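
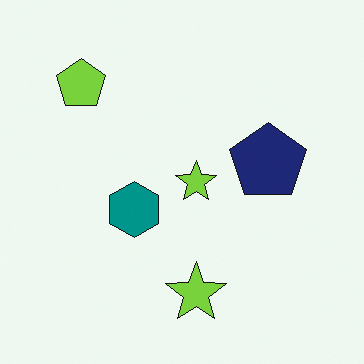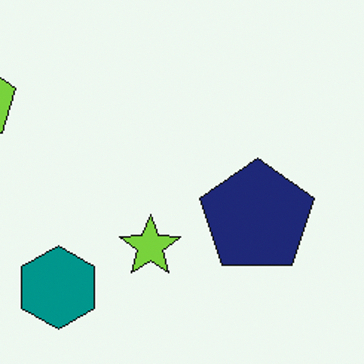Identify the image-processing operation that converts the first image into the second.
It was cropped slightly and scaled back up.

The visible shapes are larger and the field of view is narrower; shapes near the original edges may be partly or wholly outside the frame — a crop-and-rescale.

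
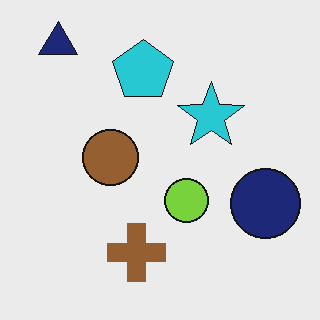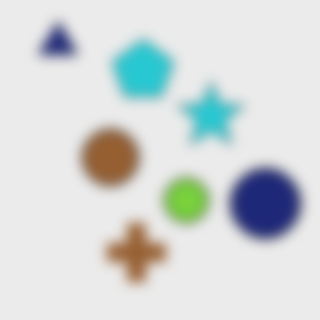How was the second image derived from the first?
It was strongly gaussian-blurred.

Shape edges and outlines are uniformly softened across the whole image.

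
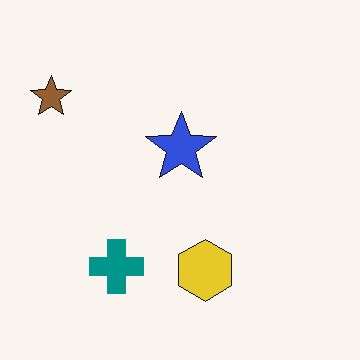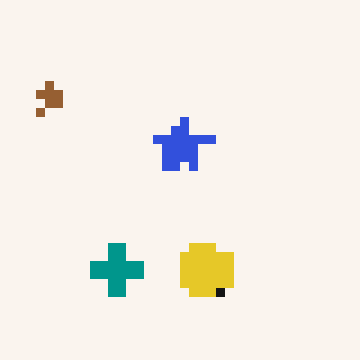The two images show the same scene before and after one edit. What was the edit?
The image was coarsely pixelated.

Shapes are reduced to large square blocks; fine edges and outlines are lost — a downscale-then-upscale (mosaic) effect.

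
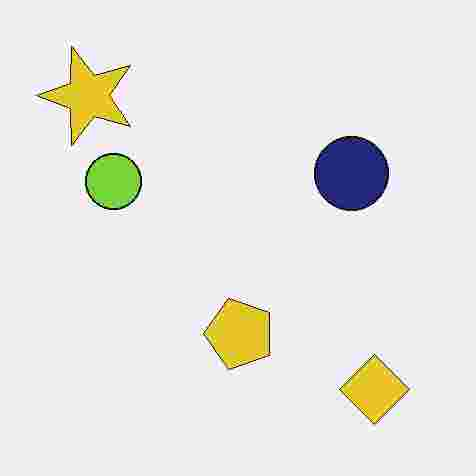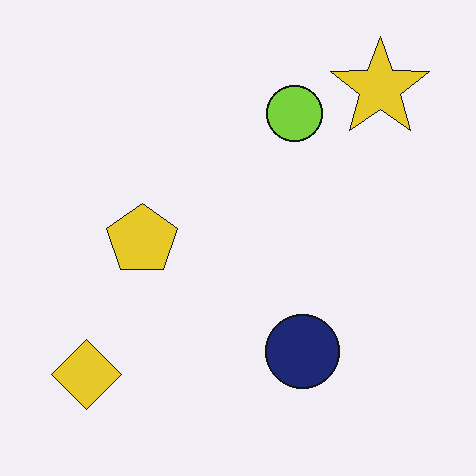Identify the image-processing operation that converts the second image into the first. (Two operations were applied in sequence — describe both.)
It was rotated 90° counter-clockwise, then heavily JPEG-compressed with obvious blocking artifacts.

The yellow star sits in the top-right of the second image and the top-left of the first — consistent with a whole-image 90° counter-clockwise rotation. Blocky 8×8 compression artifacts appear around shape edges and the flat background shows ringing — characteristic JPEG degradation.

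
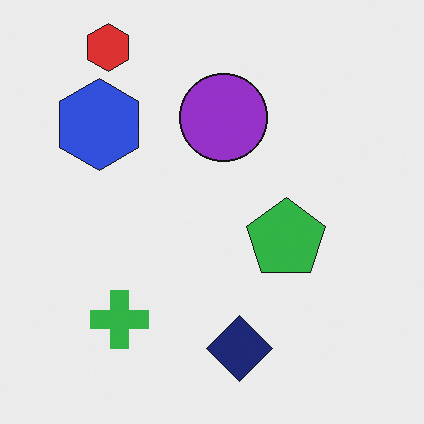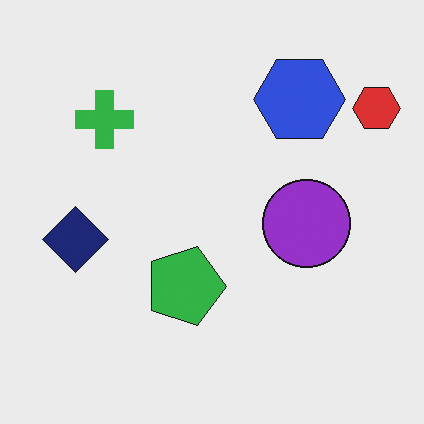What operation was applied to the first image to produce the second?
The transformation is: rotated 90° clockwise.

The red hexagon sits in the top-left of the first image and the top-right of the second — consistent with a whole-image 90° clockwise rotation.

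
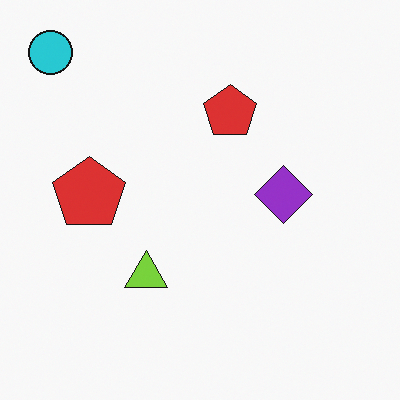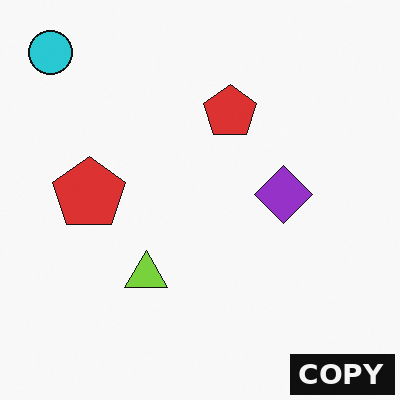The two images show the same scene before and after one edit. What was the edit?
It was watermarked with the text "COPY" in the lower-right corner.

A dark label reading "COPY" appears in the lower-right corner.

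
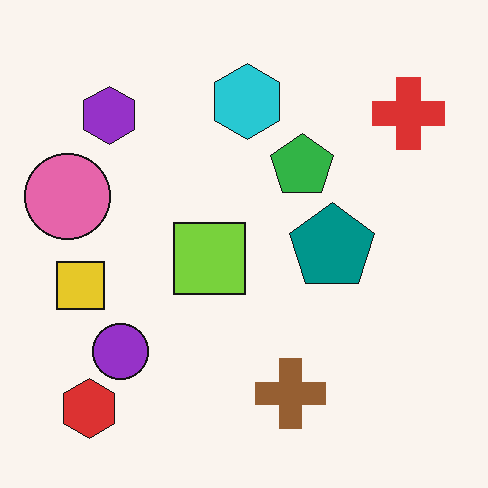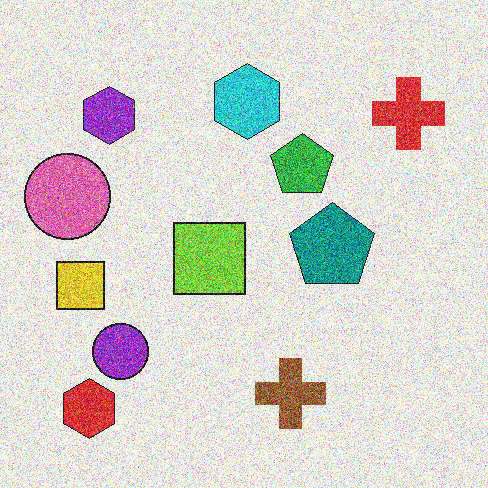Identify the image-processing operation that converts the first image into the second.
The second image is the first degraded with a thick layer of grain.

Random speckle covers the whole image, including the flat background.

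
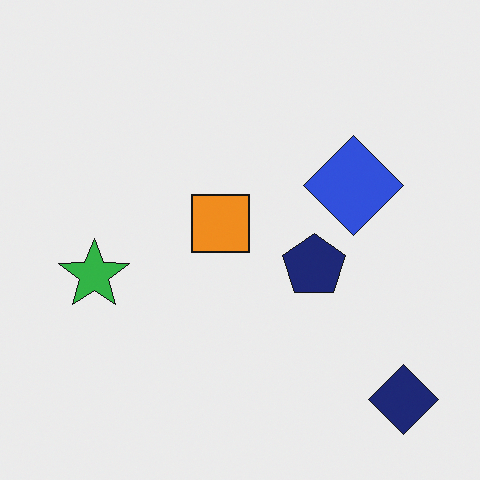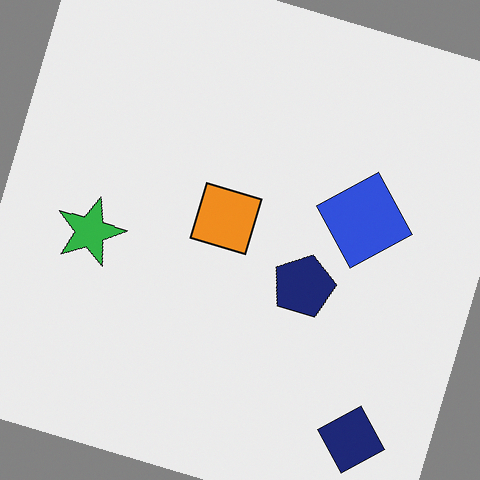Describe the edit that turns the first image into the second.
This is the original image rotated clockwise by a moderate amount.

Every shape is tilted by the same angle and the image corners show triangular fill wedges — a whole-image rotation by a non-right angle.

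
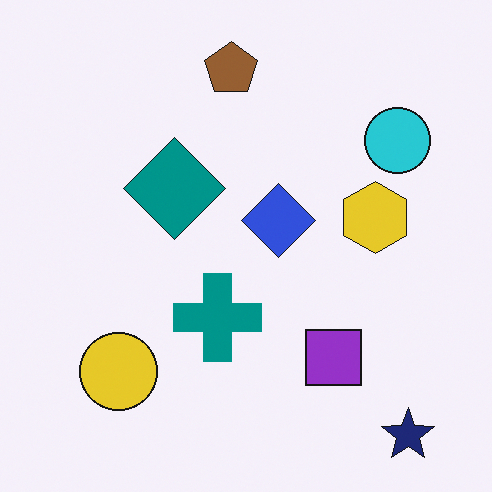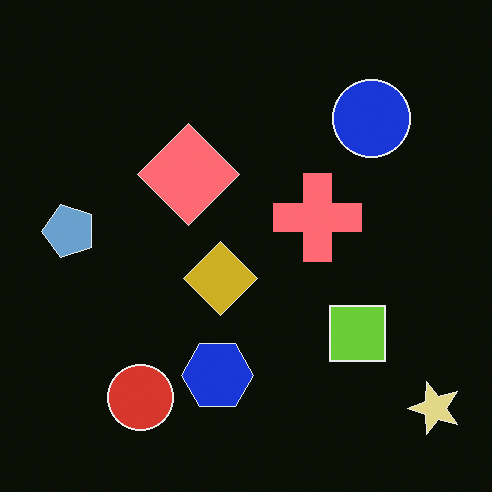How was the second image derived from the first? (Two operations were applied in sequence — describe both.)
This is the original image color-inverted (negative), then transposed (reflected across the top-left ↔ bottom-right diagonal).

The light background has become dark and every shape's color is its complement — a photographic negative. Shapes have swapped their row and column positions — what was in the top-right is now in the bottom-left — a diagonal reflection.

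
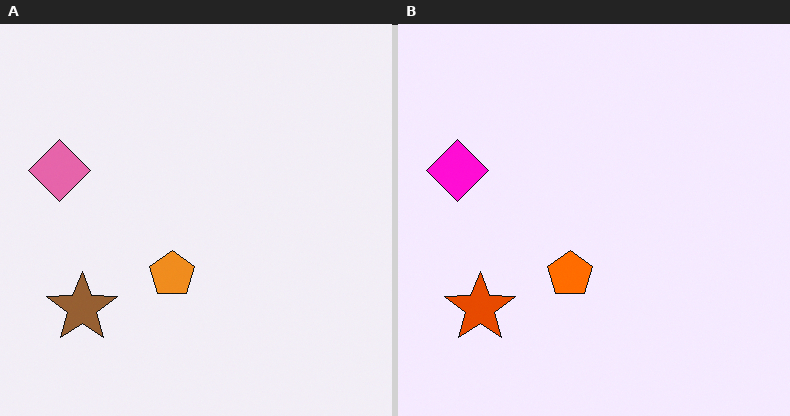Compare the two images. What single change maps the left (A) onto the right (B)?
The image was made much more vivid (saturation change).

All colors are more vivid — a global saturation change.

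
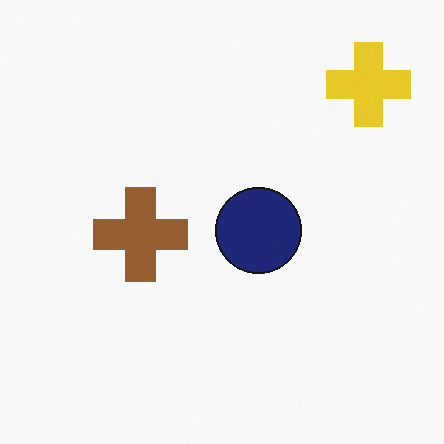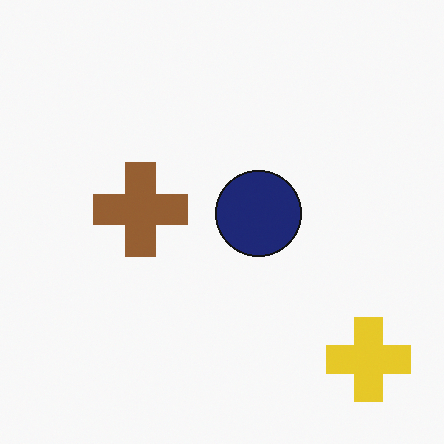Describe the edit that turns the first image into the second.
This is the original image flipped vertically (top ↔ bottom).

The yellow cross is in the top-right of the first image and the bottom-right of the second — shapes on opposite sides of the horizontal midline have swapped in a mirror flip.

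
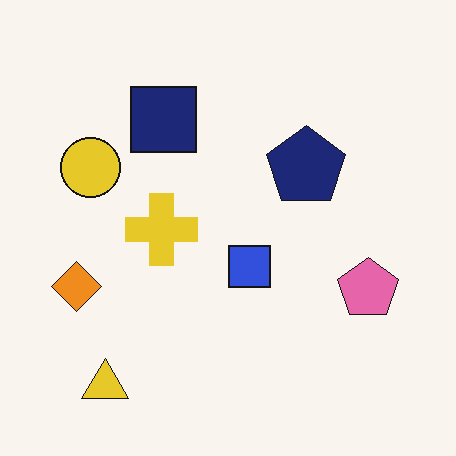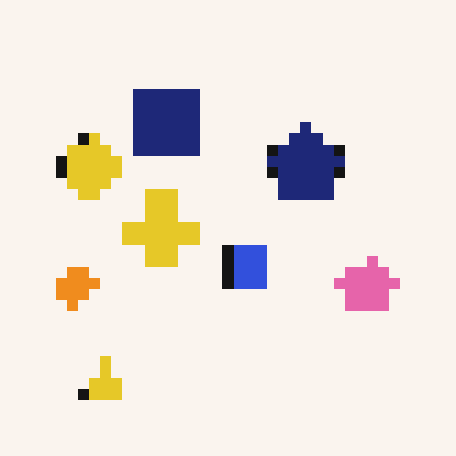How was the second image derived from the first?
This is the original image heavily pixelated into large blocks.

Shapes are reduced to large square blocks; fine edges and outlines are lost — a downscale-then-upscale (mosaic) effect.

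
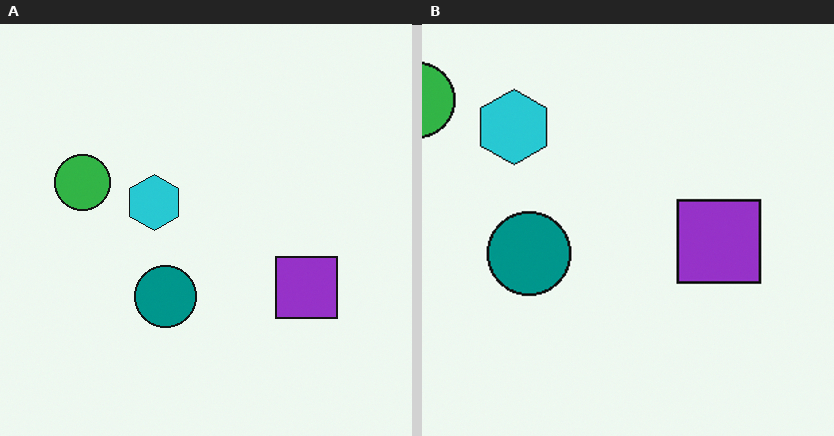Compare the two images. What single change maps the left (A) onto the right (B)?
The image was cropped to a modestly smaller region and rescaled.

The visible shapes are larger and the field of view is narrower; shapes near the original edges may be partly or wholly outside the frame — a crop-and-rescale.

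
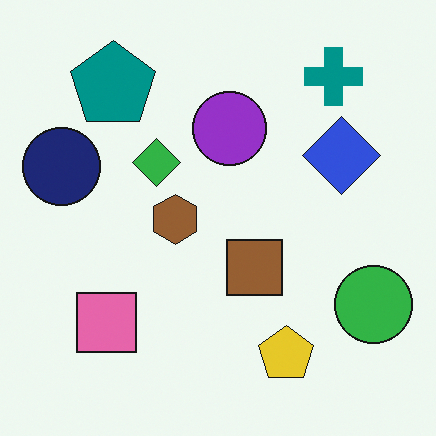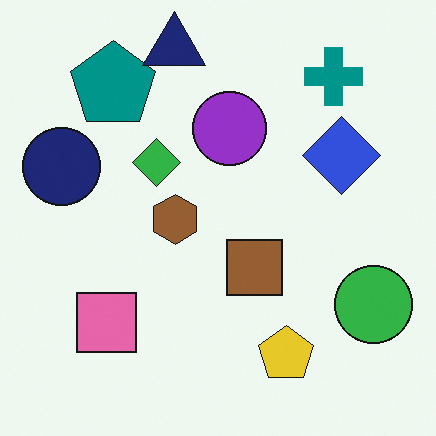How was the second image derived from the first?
The second image is the first overlaid with an additional navy triangle.

A navy triangle appears in the second image that is absent from the first.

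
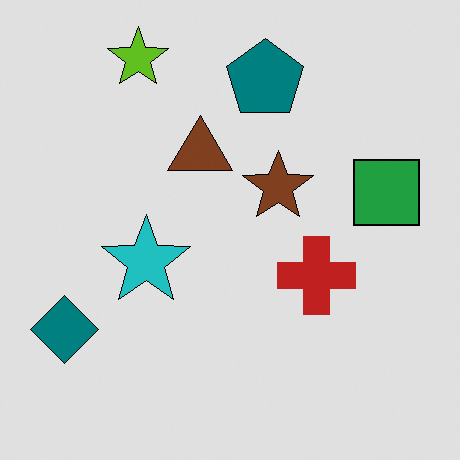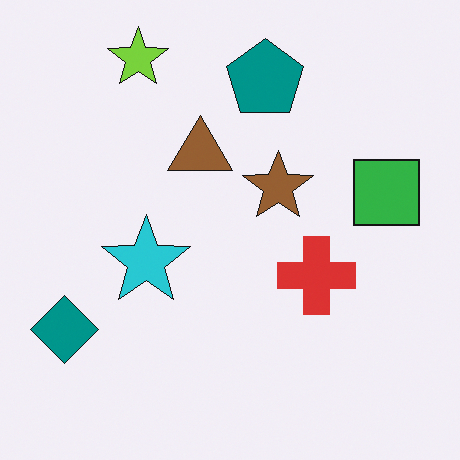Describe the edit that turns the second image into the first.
The transformation is: posterized to a reduced palette.

Each flat color has snapped to a coarser quantized level — most visibly, the near-white background has dropped to a flat grey.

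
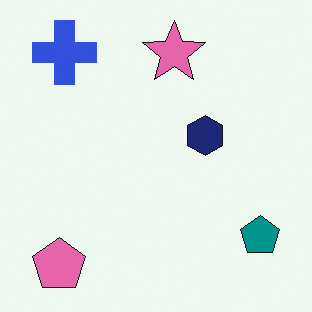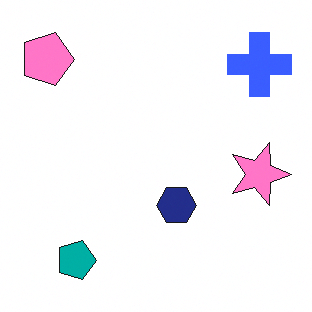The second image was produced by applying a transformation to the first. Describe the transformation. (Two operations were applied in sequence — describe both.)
This is the original image slightly brightened, then rotated 90° clockwise.

Every pixel — background and shapes alike — is uniformly brightened. The pink pentagon sits in the bottom-left of the first image and the top-left of the second — consistent with a whole-image 90° clockwise rotation.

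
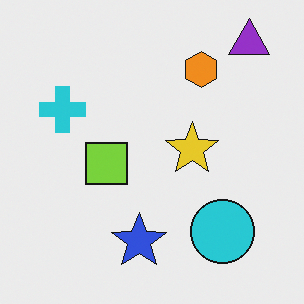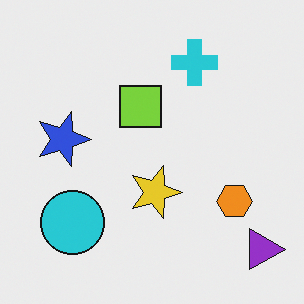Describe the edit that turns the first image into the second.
The image was rotated 90° clockwise.

The purple triangle sits in the top-right of the first image and the bottom-right of the second — consistent with a whole-image 90° clockwise rotation.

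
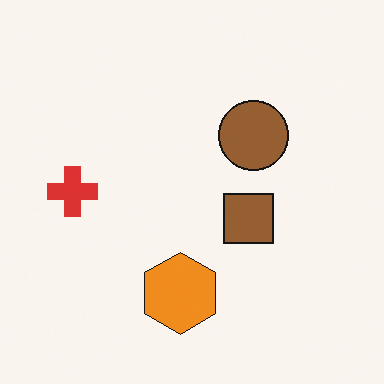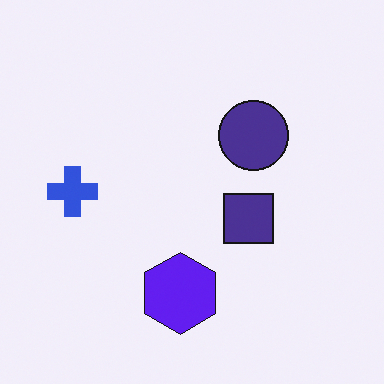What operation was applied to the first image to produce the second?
Hue-shifted by a large amount.

Every shape's color has rotated by the same amount around the hue wheel — a uniform hue shift.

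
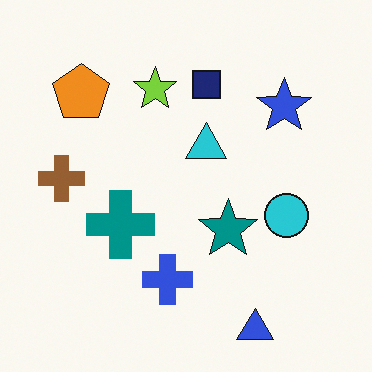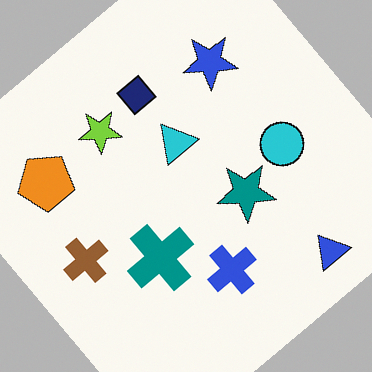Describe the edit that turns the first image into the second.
It was rotated counter-clockwise by a large amount — several tens of degrees.

Every shape is tilted by the same angle and the image corners show triangular fill wedges — a whole-image rotation by a non-right angle.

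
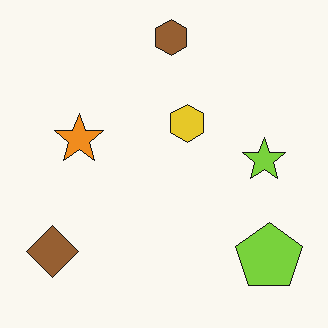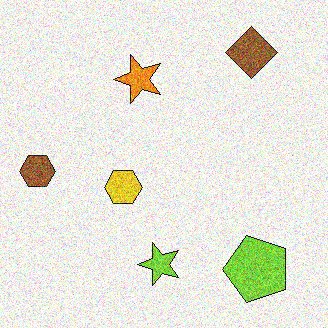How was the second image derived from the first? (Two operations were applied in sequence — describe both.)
The transformation is: degraded with a thick layer of grain, then transposed (reflected across the top-left ↔ bottom-right diagonal).

Random speckle covers the whole image, including the flat background. Shapes have swapped their row and column positions — what was in the top-right is now in the bottom-left — a diagonal reflection.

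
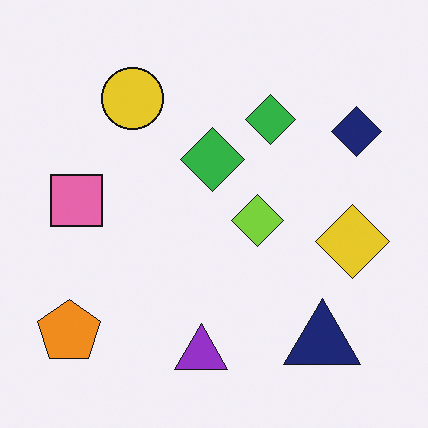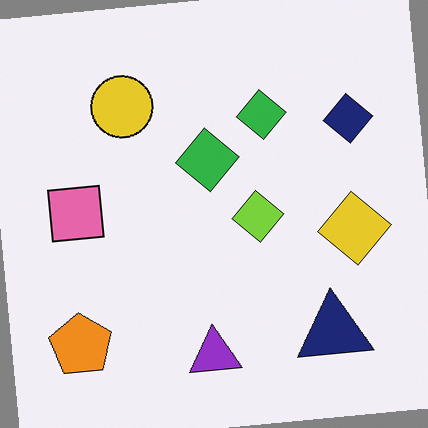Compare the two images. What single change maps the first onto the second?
It was rotated counter-clockwise by a slight angle.

Every shape is tilted by the same angle and the image corners show triangular fill wedges — a whole-image rotation by a non-right angle.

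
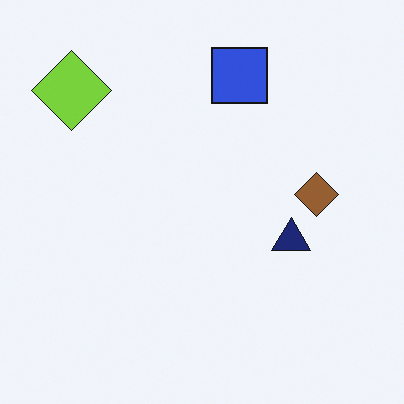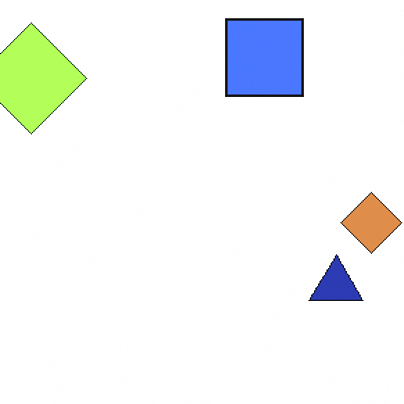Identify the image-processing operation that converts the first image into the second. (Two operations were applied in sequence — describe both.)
Cropped slightly and scaled back up, then substantially brightened.

The visible shapes are larger and the field of view is narrower; shapes near the original edges may be partly or wholly outside the frame — a crop-and-rescale. Every pixel — background and shapes alike — is uniformly brightened.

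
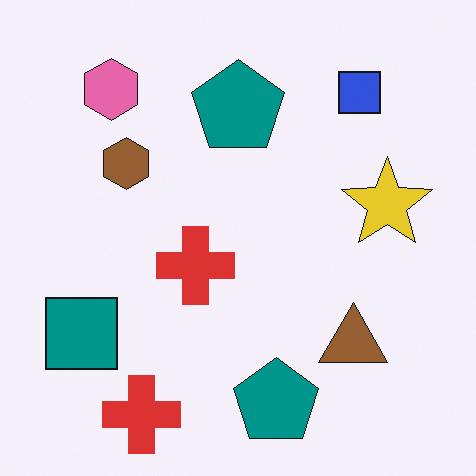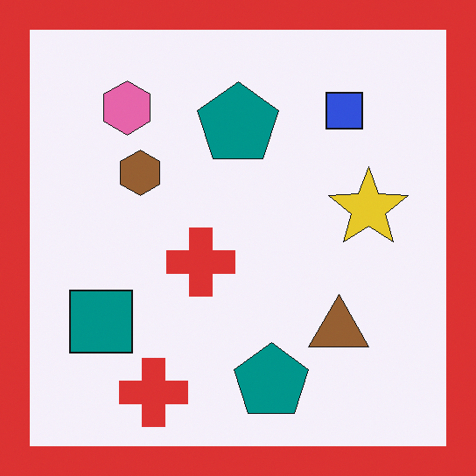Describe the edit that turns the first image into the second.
The second image is the first framed with a red border.

A solid red frame runs around the edge of the second image, with the content slightly shrunk inside it.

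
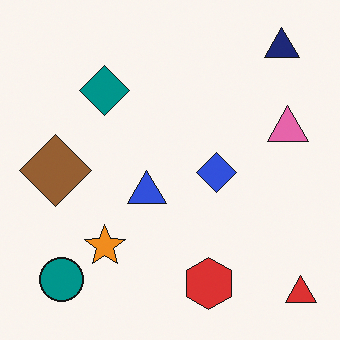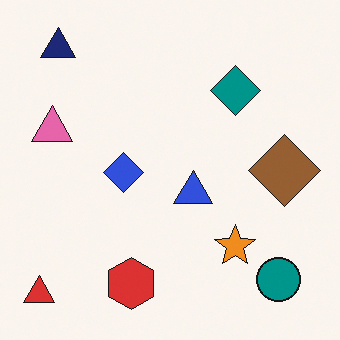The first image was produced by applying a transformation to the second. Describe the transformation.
The first image is the second flipped horizontally (left ↔ right).

The red triangle is in the bottom-left of the second image and the bottom-right of the first — shapes on opposite sides of the vertical midline have swapped in a mirror flip.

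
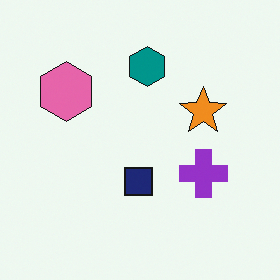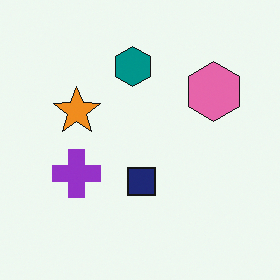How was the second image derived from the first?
This is the original image flipped horizontally (left ↔ right).

The pink hexagon is in the top-left of the first image and the top-right of the second — shapes on opposite sides of the vertical midline have swapped in a mirror flip.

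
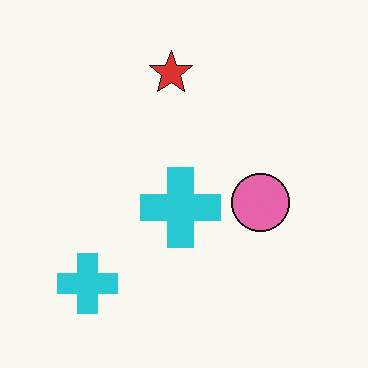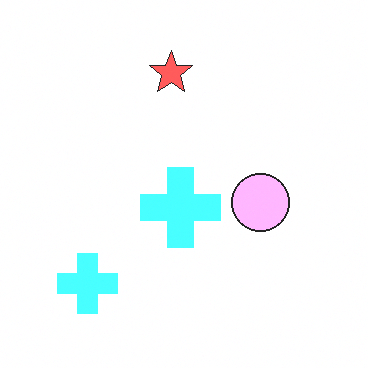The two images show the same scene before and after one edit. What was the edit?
This is the original image noticeably brightened.

Every pixel — background and shapes alike — is uniformly brightened.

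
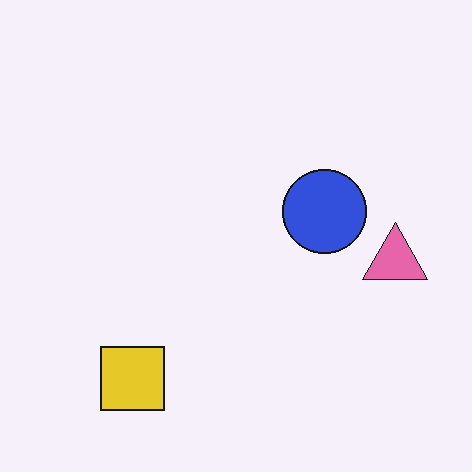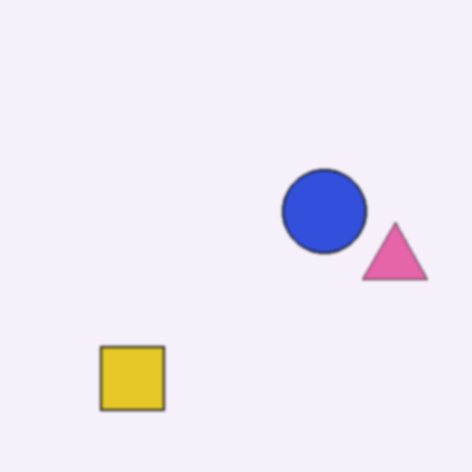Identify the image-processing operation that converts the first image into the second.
It was slightly softened.

Shape edges and outlines are uniformly softened across the whole image.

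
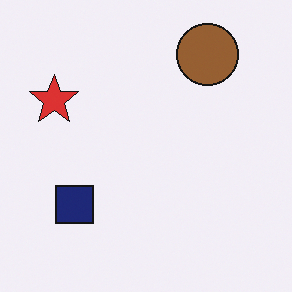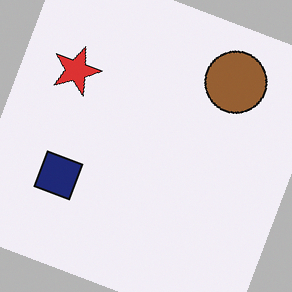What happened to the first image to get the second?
This is the original image rotated clockwise by a moderate amount.

Every shape is tilted by the same angle and the image corners show triangular fill wedges — a whole-image rotation by a non-right angle.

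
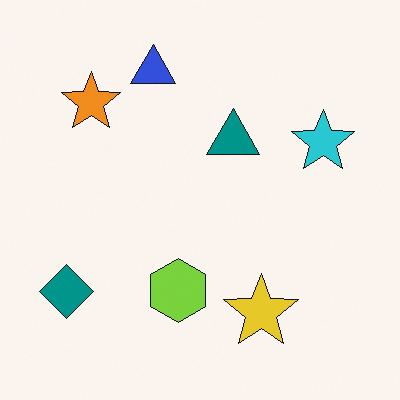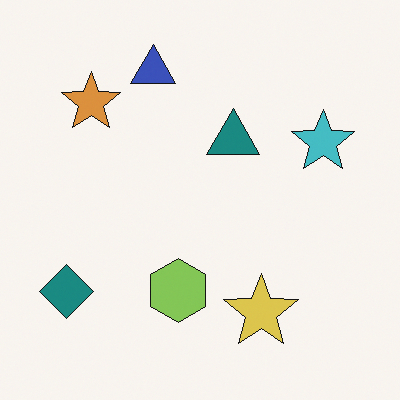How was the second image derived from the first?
The transformation is: slightly desaturated.

All colors are more muted and greyish — a global saturation change.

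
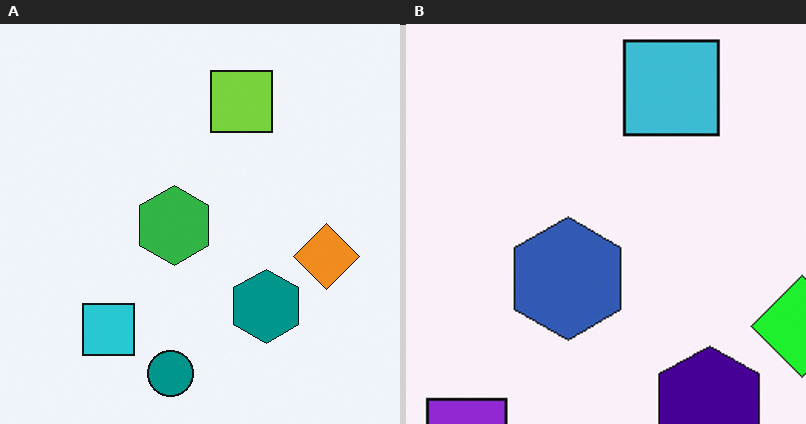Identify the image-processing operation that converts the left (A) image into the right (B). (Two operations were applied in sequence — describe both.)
The image was cropped to a modestly smaller region and rescaled, then hue-shifted noticeably.

The visible shapes are larger and the field of view is narrower; shapes near the original edges may be partly or wholly outside the frame — a crop-and-rescale. Every shape's color has rotated by the same amount around the hue wheel — a uniform hue shift.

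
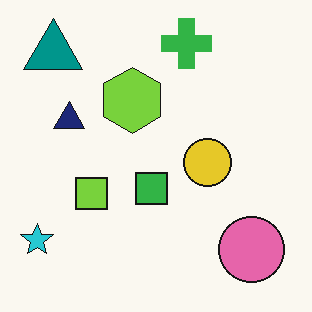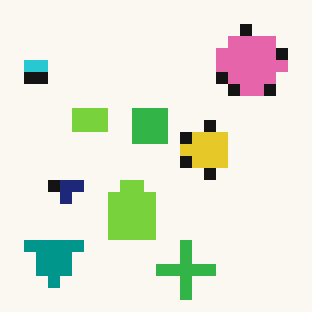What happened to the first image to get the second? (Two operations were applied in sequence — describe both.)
It was coarsely pixelated, then flipped vertically (top ↔ bottom).

Shapes are reduced to large square blocks; fine edges and outlines are lost — a downscale-then-upscale (mosaic) effect. The green cross is in the top of the first image and the bottom of the second — shapes on opposite sides of the horizontal midline have swapped in a mirror flip.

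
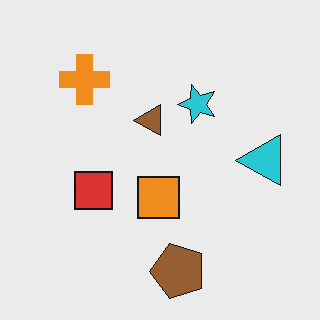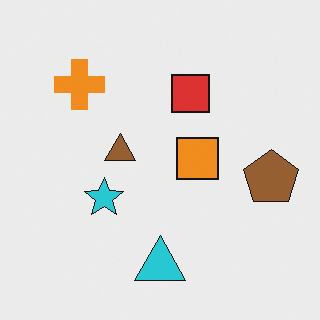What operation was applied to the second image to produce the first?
This is the original image transposed (reflected across the top-left ↔ bottom-right diagonal).

Shapes have swapped their row and column positions — what was in the top-right is now in the bottom-left — a diagonal reflection.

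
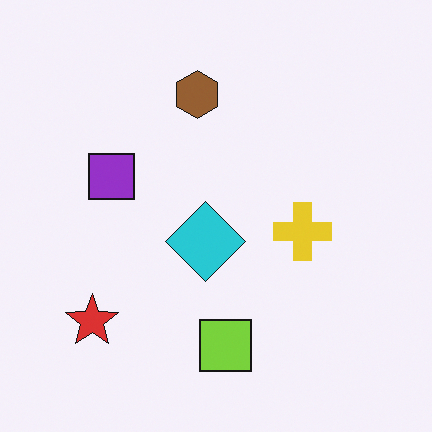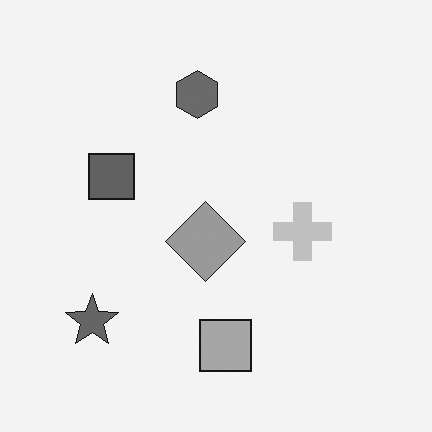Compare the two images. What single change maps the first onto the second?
It was converted to grayscale.

All color is removed — every shape is now a shade of grey.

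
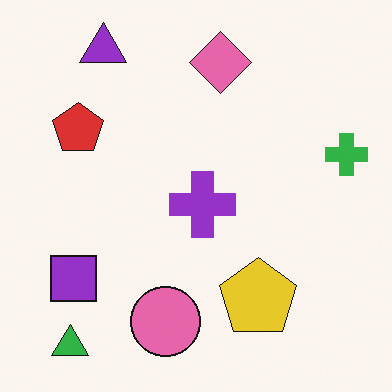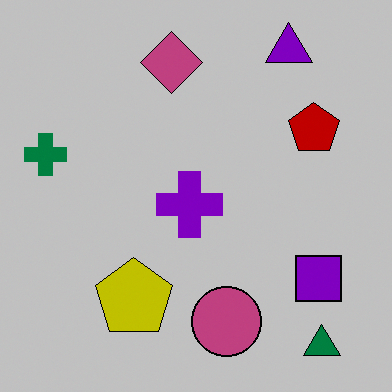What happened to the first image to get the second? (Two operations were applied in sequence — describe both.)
This is the original image heavily posterized to just a handful of flat colors, then flipped horizontally (left ↔ right).

Each flat color has snapped to a coarser quantized level — most visibly, the near-white background has dropped to a flat grey. The green cross is in the right of the first image and the left of the second — shapes on opposite sides of the vertical midline have swapped in a mirror flip.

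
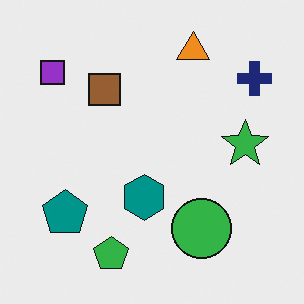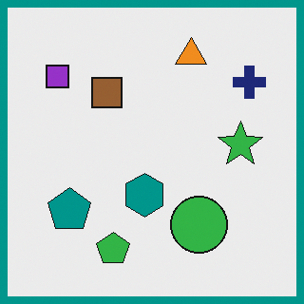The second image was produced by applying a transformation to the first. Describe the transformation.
This is the original image framed with a teal border.

A solid teal frame runs around the edge of the second image, with the content slightly shrunk inside it.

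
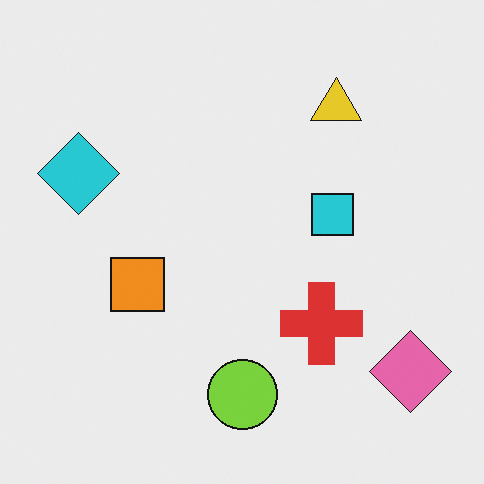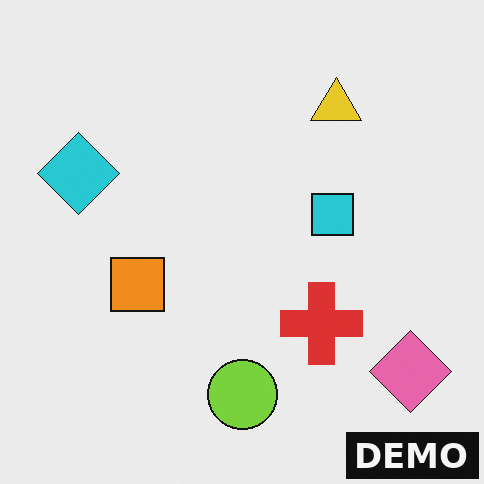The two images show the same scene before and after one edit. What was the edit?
The second image is the first watermarked with the text "DEMO" in the lower-right corner.

A dark label reading "DEMO" appears in the lower-right corner.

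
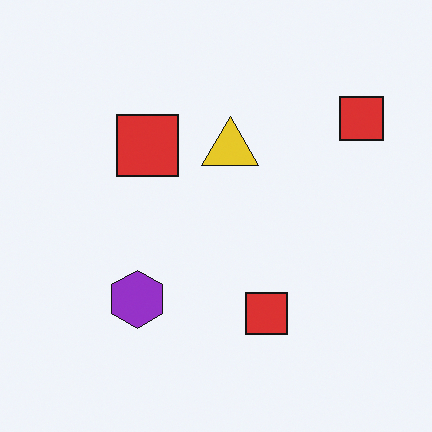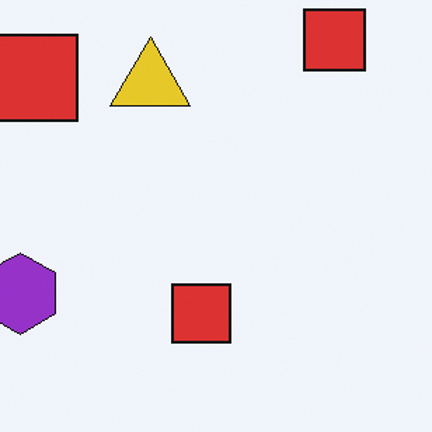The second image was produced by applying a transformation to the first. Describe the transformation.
It was cropped slightly and scaled back up.

The visible shapes are larger and the field of view is narrower; shapes near the original edges may be partly or wholly outside the frame — a crop-and-rescale.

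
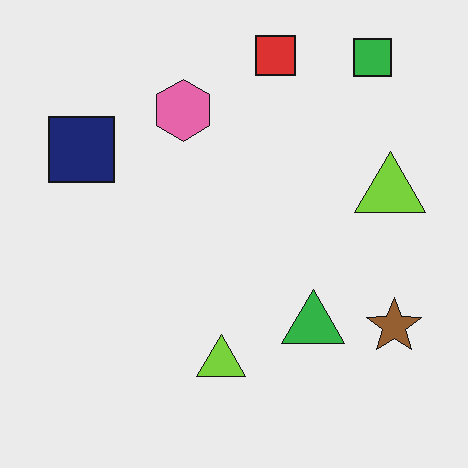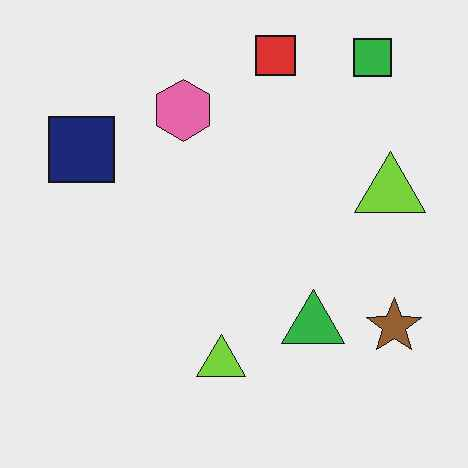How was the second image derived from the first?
It was given moderate JPEG compression.

Blocky 8×8 compression artifacts appear around shape edges and the flat background shows ringing — characteristic JPEG degradation.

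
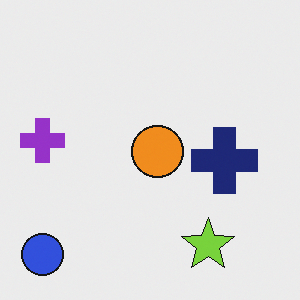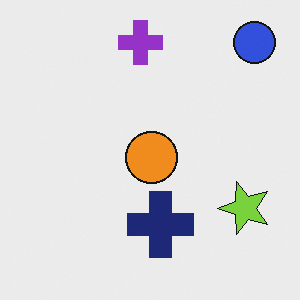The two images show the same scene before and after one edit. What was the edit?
The image was transposed (reflected across the top-left ↔ bottom-right diagonal).

Shapes have swapped their row and column positions — what was in the top-right is now in the bottom-left — a diagonal reflection.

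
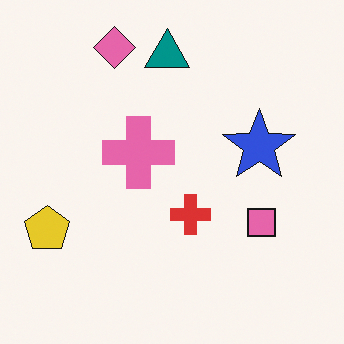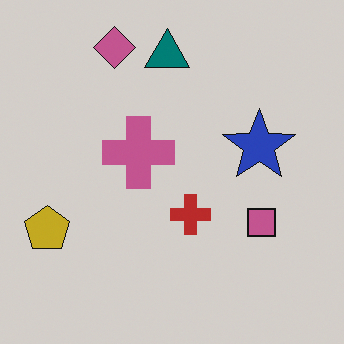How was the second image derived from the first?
The second image is the first slightly darkened.

Every pixel — background and shapes alike — is uniformly darkened.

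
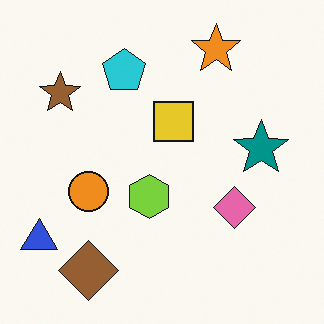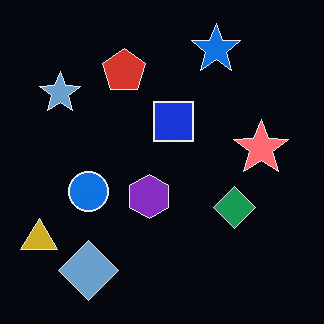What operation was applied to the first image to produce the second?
It was color-inverted (negative).

The light background has become dark and every shape's color is its complement — a photographic negative.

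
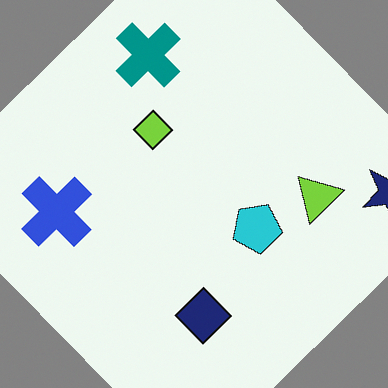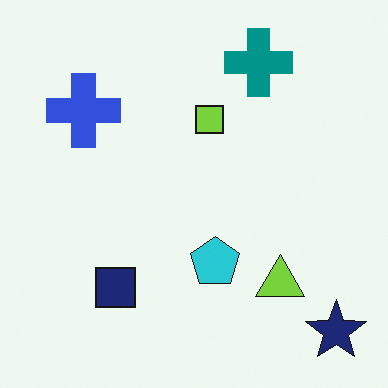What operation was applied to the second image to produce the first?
It was rotated counter-clockwise by a large amount — several tens of degrees.

Every shape is tilted by the same angle and the image corners show triangular fill wedges — a whole-image rotation by a non-right angle.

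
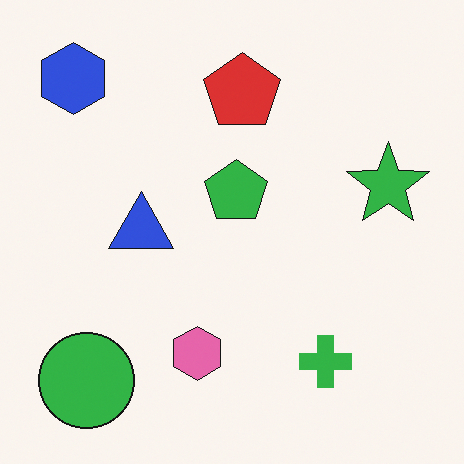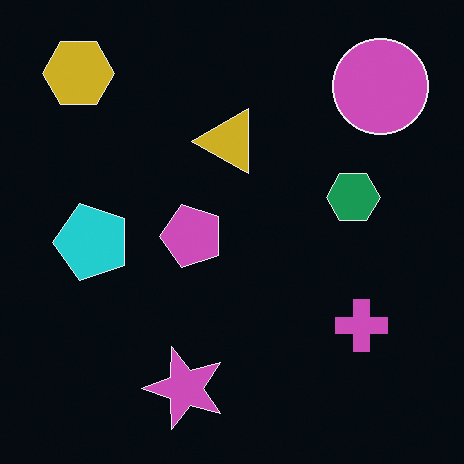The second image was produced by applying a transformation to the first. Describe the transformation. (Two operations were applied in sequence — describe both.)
The image was transposed (reflected across the top-left ↔ bottom-right diagonal), then color-inverted (negative).

Shapes have swapped their row and column positions — what was in the top-right is now in the bottom-left — a diagonal reflection. The light background has become dark and every shape's color is its complement — a photographic negative.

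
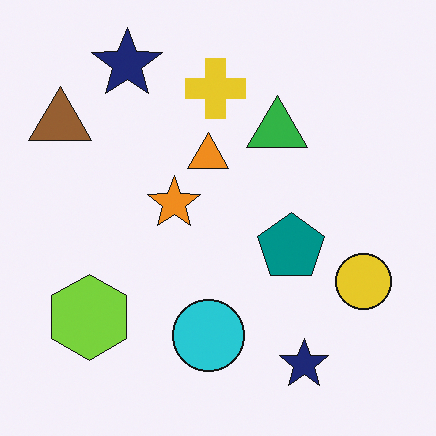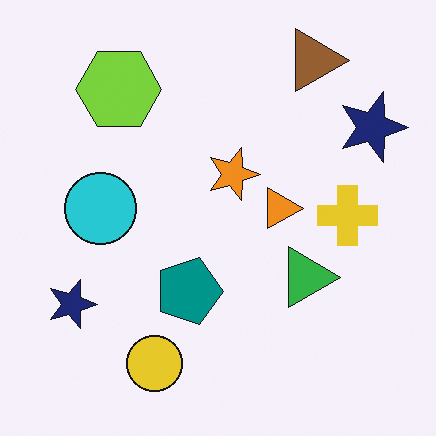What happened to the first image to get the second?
The image was rotated 90° clockwise.

The brown triangle sits in the top-left of the first image and the top-right of the second — consistent with a whole-image 90° clockwise rotation.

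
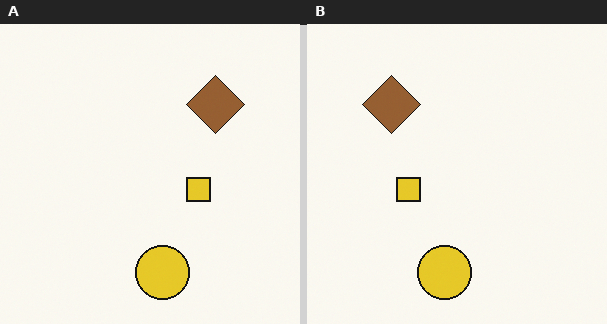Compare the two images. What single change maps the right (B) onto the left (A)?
This is the original image flipped horizontally (left ↔ right).

The brown diamond is in the top-left of the right (B) image and the top-right of the left (A) — shapes on opposite sides of the vertical midline have swapped in a mirror flip.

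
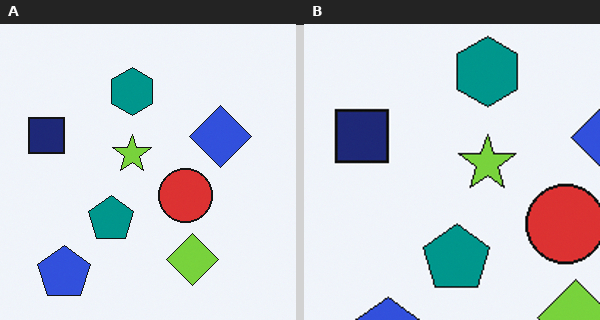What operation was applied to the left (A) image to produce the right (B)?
The right (B) image is the left (A) cropped to a modestly smaller region and rescaled.

The visible shapes are larger and the field of view is narrower; shapes near the original edges may be partly or wholly outside the frame — a crop-and-rescale.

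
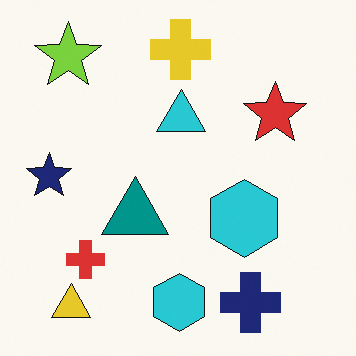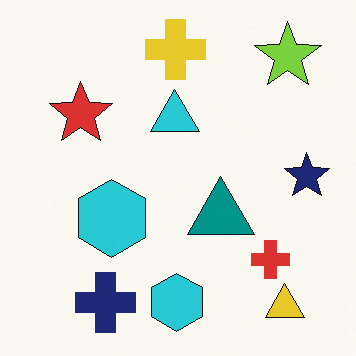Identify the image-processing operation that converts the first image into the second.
Flipped horizontally (left ↔ right).

The navy star is in the left of the first image and the right of the second — shapes on opposite sides of the vertical midline have swapped in a mirror flip.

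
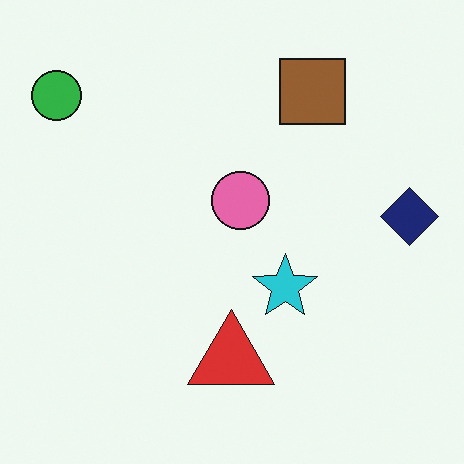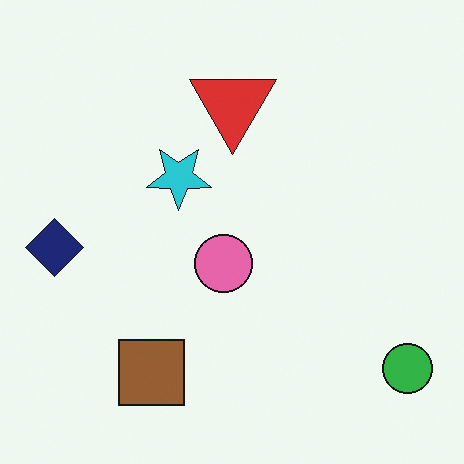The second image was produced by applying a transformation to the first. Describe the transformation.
The second image is the first rotated 180°.

The green circle sits in the top-left of the first image and the bottom-right of the second — consistent with a whole-image 180° rotation.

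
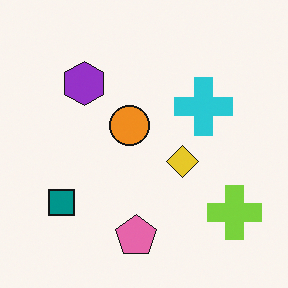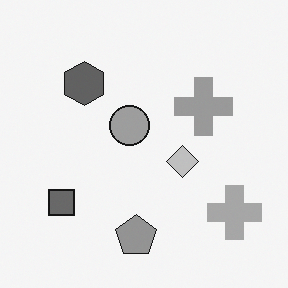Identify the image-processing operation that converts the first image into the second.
The second image is the first converted to grayscale.

All color is removed — every shape is now a shade of grey.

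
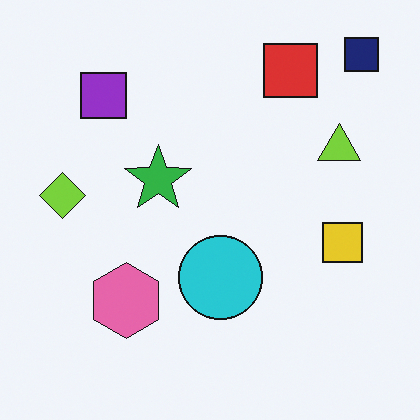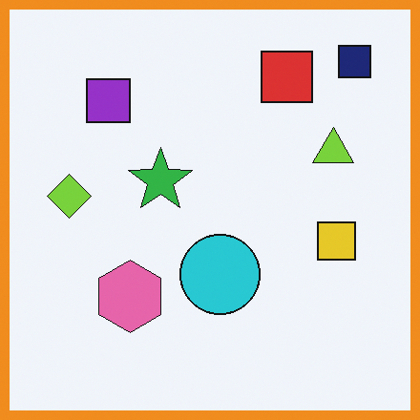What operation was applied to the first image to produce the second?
The transformation is: framed with a orange border.

A solid orange frame runs around the edge of the second image, with the content slightly shrunk inside it.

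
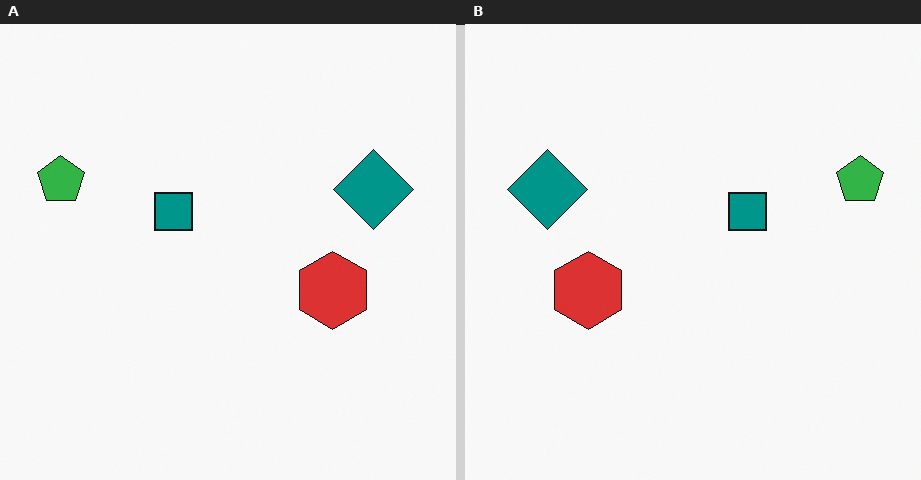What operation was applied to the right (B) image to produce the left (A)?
The left (A) image is the right (B) flipped horizontally (left ↔ right).

The green pentagon is in the right of the right (B) image and the left of the left (A) — shapes on opposite sides of the vertical midline have swapped in a mirror flip.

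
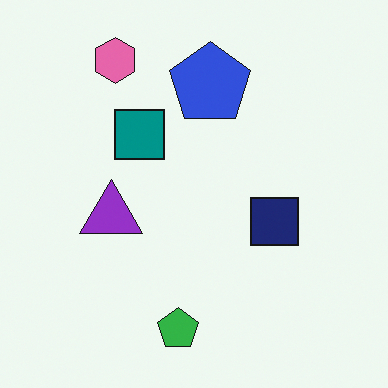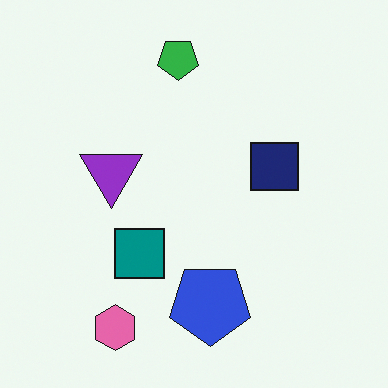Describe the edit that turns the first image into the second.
The second image is the first flipped vertically (top ↔ bottom).

The green pentagon is in the bottom of the first image and the top of the second — shapes on opposite sides of the horizontal midline have swapped in a mirror flip.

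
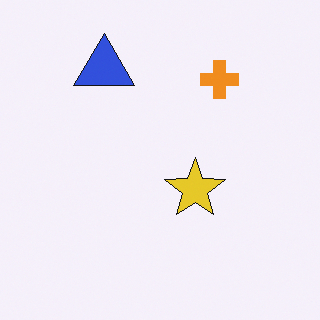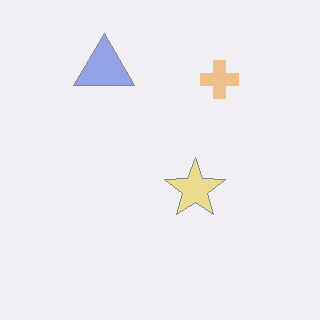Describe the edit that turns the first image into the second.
The transformation is: washed out (contrast reduced).

Tones are pushed toward mid-grey across the whole image — a global contrast change.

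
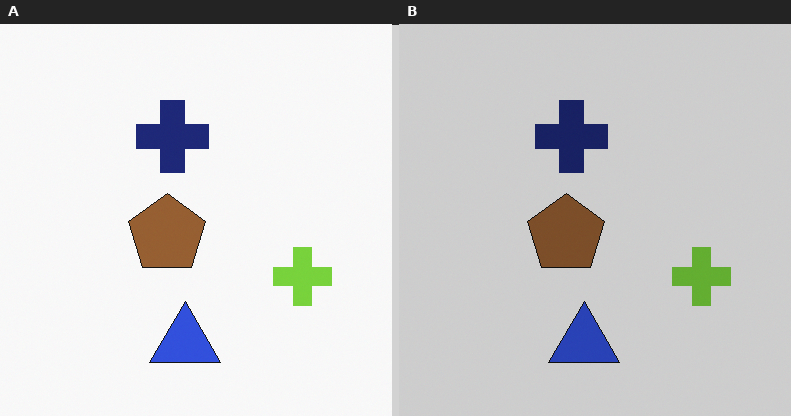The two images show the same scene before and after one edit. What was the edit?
This is the original image slightly darkened.

Every pixel — background and shapes alike — is uniformly darkened.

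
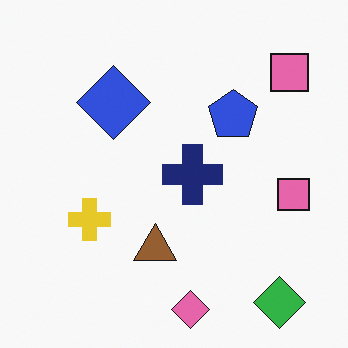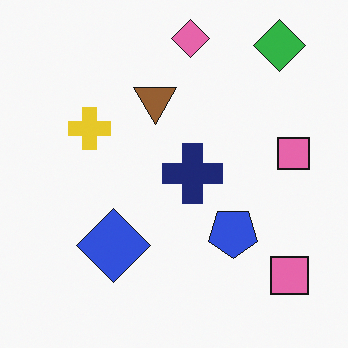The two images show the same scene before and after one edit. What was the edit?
It was flipped vertically (top ↔ bottom).

The pink diamond is in the bottom of the first image and the top of the second — shapes on opposite sides of the horizontal midline have swapped in a mirror flip.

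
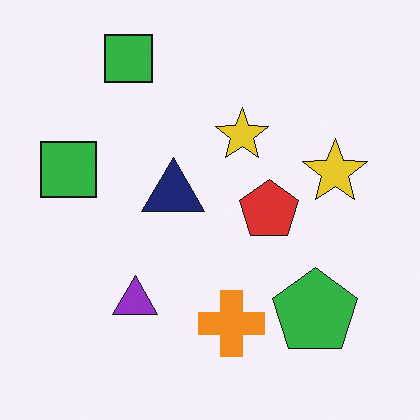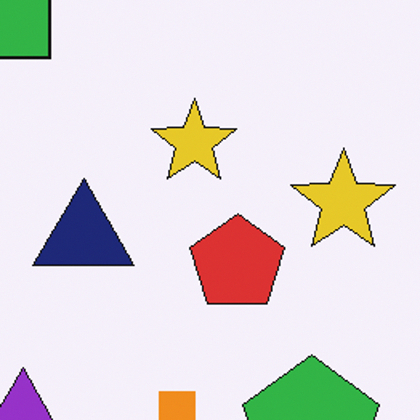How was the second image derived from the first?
The second image is the first cropped to a modestly smaller region and rescaled.

The visible shapes are larger and the field of view is narrower; shapes near the original edges may be partly or wholly outside the frame — a crop-and-rescale.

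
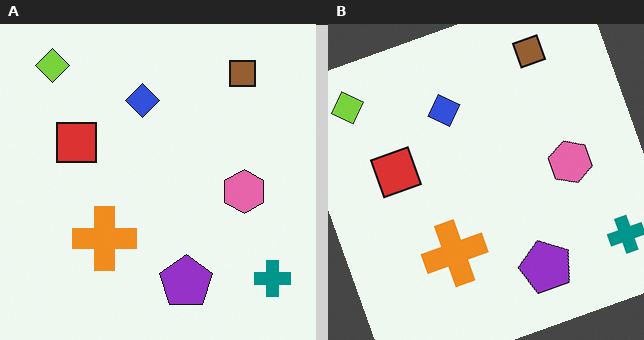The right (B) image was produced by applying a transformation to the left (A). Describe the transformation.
Rotated counter-clockwise by a clearly visible amount.

Every shape is tilted by the same angle and the image corners show triangular fill wedges — a whole-image rotation by a non-right angle.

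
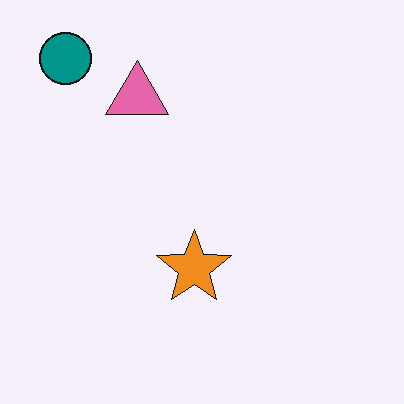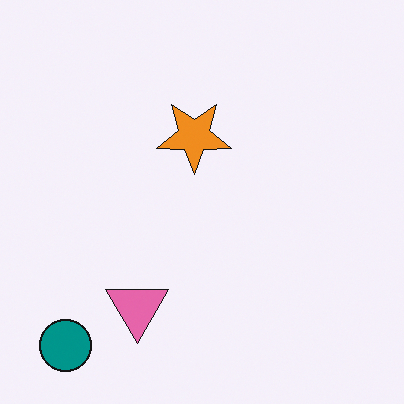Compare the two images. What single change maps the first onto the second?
It was flipped vertically (top ↔ bottom).

The teal circle is in the top-left of the first image and the bottom-left of the second — shapes on opposite sides of the horizontal midline have swapped in a mirror flip.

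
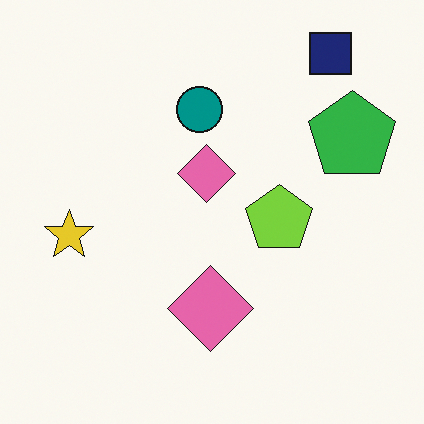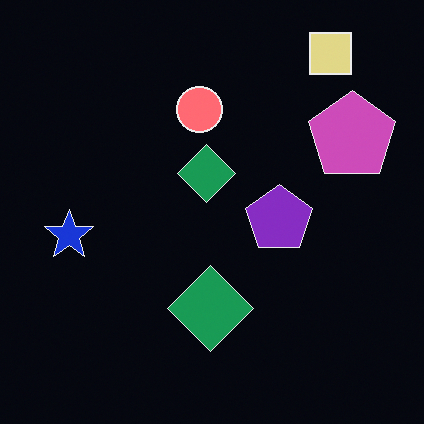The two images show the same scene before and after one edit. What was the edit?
The image was color-inverted (negative).

The light background has become dark and every shape's color is its complement — a photographic negative.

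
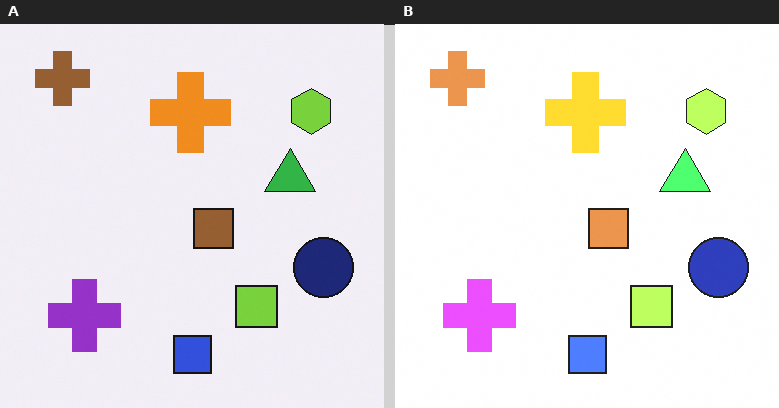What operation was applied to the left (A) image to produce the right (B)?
This is the original image brightened a lot.

Every pixel — background and shapes alike — is uniformly brightened.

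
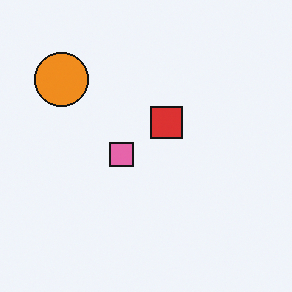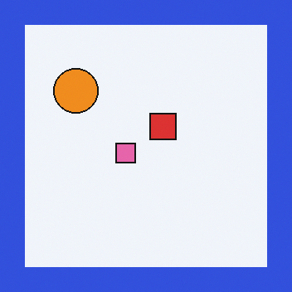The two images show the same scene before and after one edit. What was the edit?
This is the original image framed with a blue border.

A solid blue frame runs around the edge of the second image, with the content slightly shrunk inside it.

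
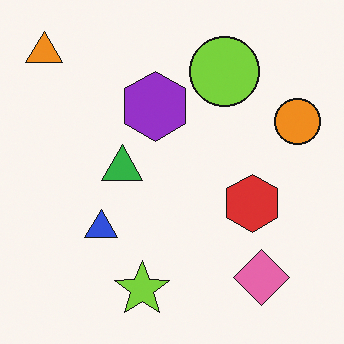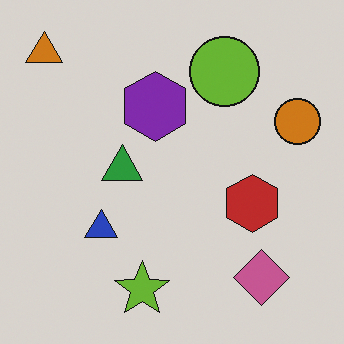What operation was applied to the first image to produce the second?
This is the original image darkened a little.

Every pixel — background and shapes alike — is uniformly darkened.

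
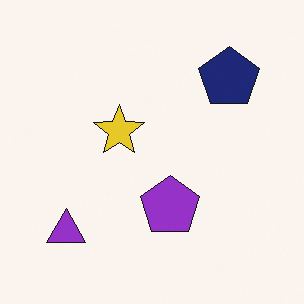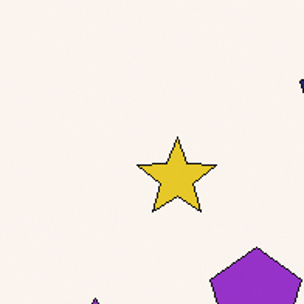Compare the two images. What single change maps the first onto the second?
The second image is the first cropped slightly and scaled back up.

The visible shapes are larger and the field of view is narrower; shapes near the original edges may be partly or wholly outside the frame — a crop-and-rescale.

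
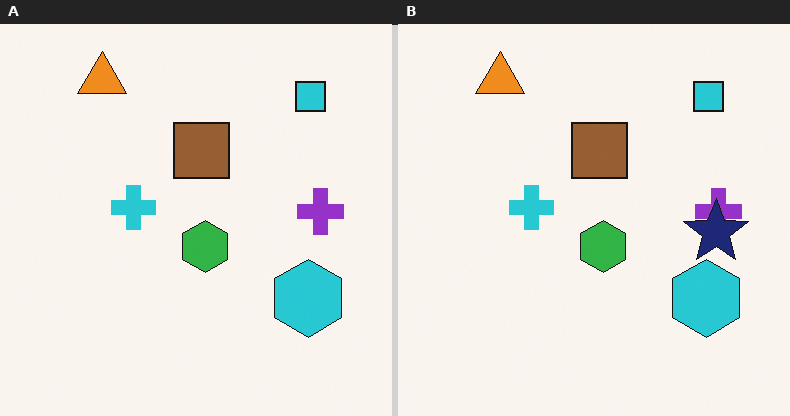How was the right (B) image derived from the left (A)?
The transformation is: overlaid with an additional navy star.

A navy star appears in the right (B) image that is absent from the left (A).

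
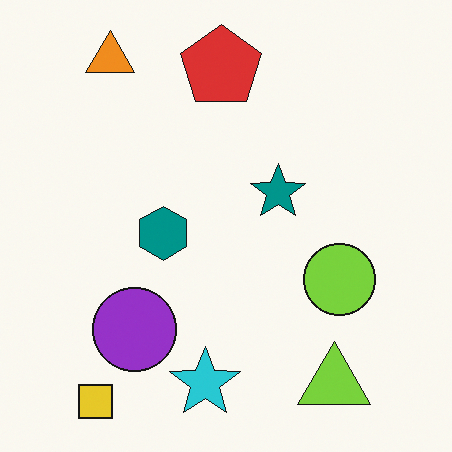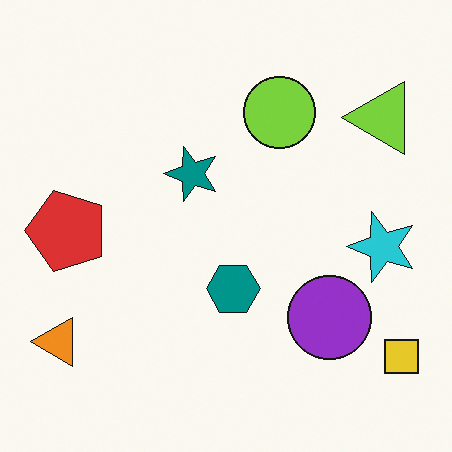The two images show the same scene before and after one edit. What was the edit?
It was rotated 90° counter-clockwise.

The yellow square sits in the bottom-left of the first image and the bottom-right of the second — consistent with a whole-image 90° counter-clockwise rotation.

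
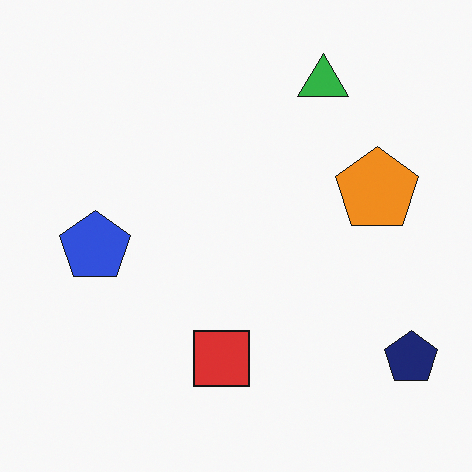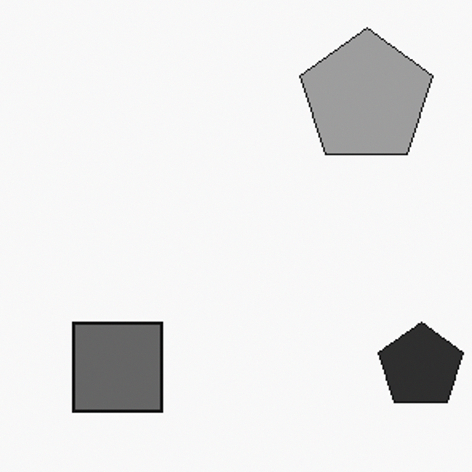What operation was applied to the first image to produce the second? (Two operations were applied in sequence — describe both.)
This is the original image converted to grayscale, then cropped to a modestly smaller region and rescaled.

All color is removed — every shape is now a shade of grey. The visible shapes are larger and the field of view is narrower; shapes near the original edges may be partly or wholly outside the frame — a crop-and-rescale.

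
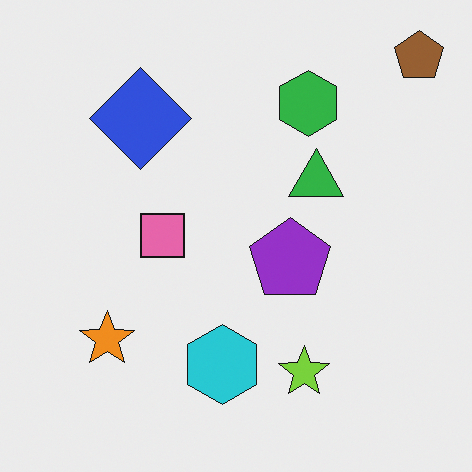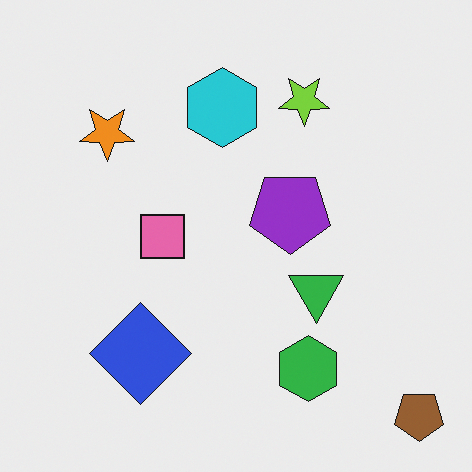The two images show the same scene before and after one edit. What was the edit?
Flipped vertically (top ↔ bottom).

The brown pentagon is in the top-right of the first image and the bottom-right of the second — shapes on opposite sides of the horizontal midline have swapped in a mirror flip.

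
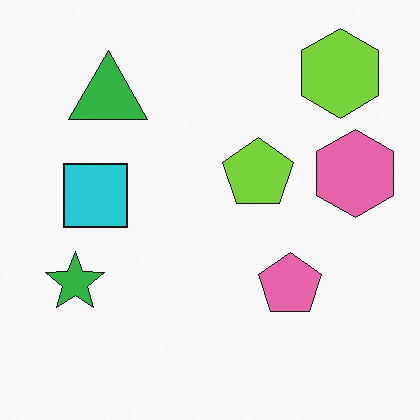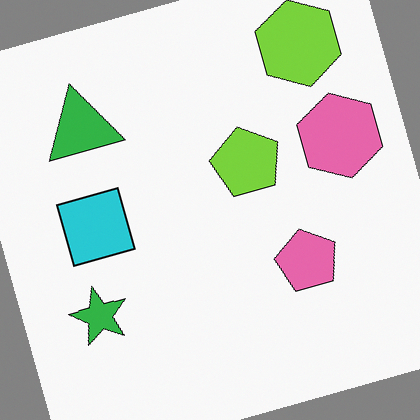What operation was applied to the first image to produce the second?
It was rotated counter-clockwise by a moderate amount.

Every shape is tilted by the same angle and the image corners show triangular fill wedges — a whole-image rotation by a non-right angle.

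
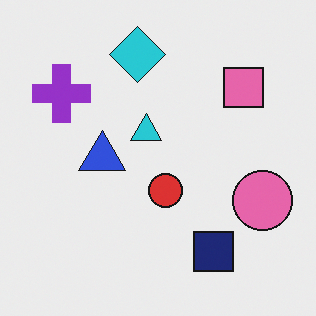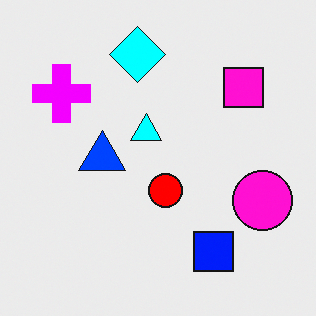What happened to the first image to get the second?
Heavily oversaturated.

All colors are more vivid — a global saturation change.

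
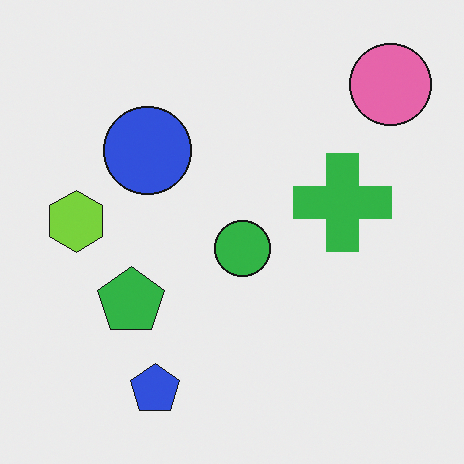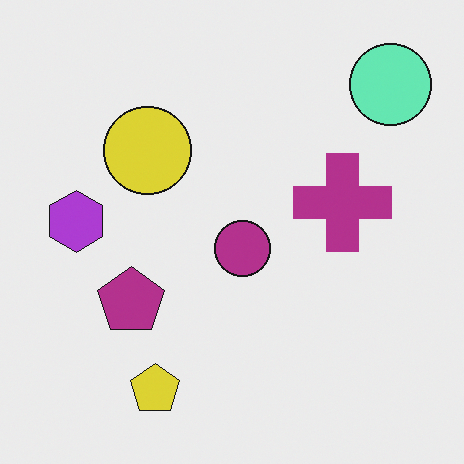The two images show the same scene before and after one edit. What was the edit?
The second image is the first hue-shifted through roughly half the color wheel.

Every shape's color has rotated by the same amount around the hue wheel — a uniform hue shift.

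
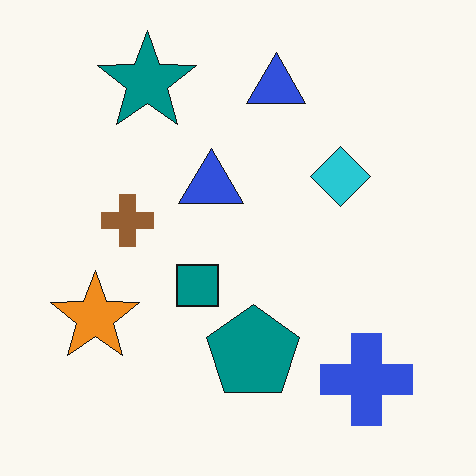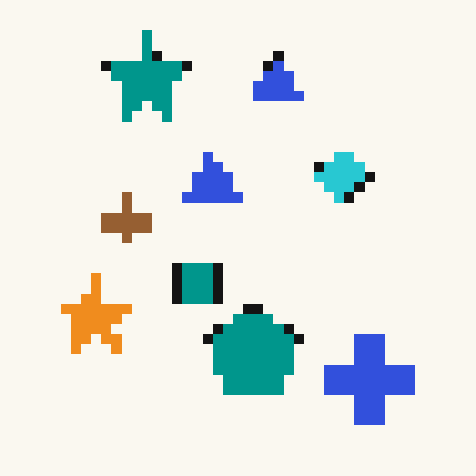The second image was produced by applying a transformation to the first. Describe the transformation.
The second image is the first heavily pixelated into large blocks.

Shapes are reduced to large square blocks; fine edges and outlines are lost — a downscale-then-upscale (mosaic) effect.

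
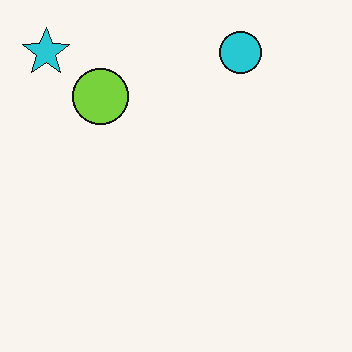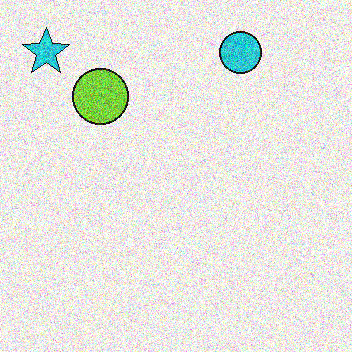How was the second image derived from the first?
Degraded with a thick layer of grain.

Random speckle covers the whole image, including the flat background.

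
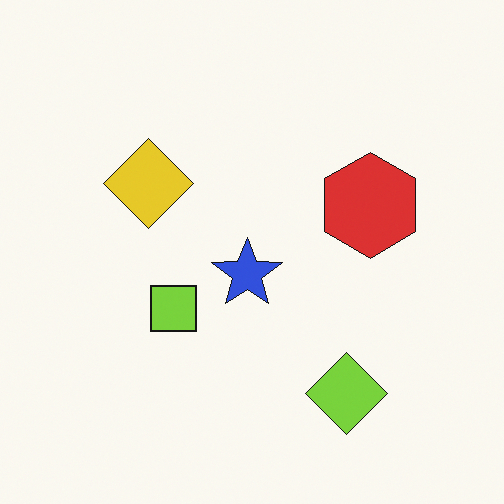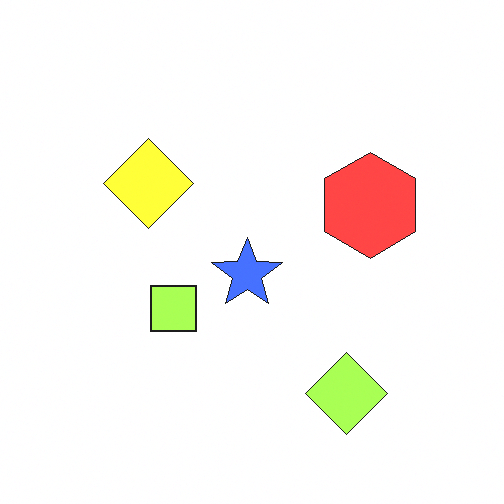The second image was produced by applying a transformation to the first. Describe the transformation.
The second image is the first brightened a lot.

Every pixel — background and shapes alike — is uniformly brightened.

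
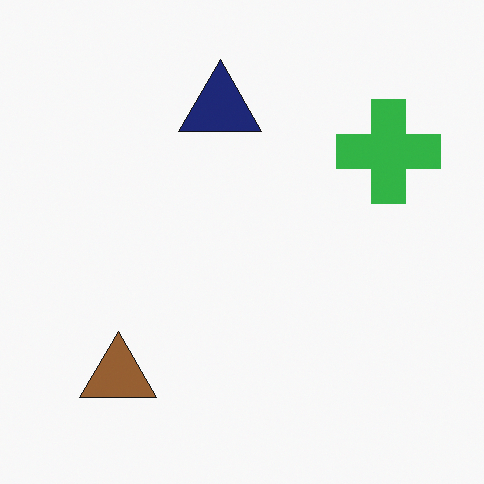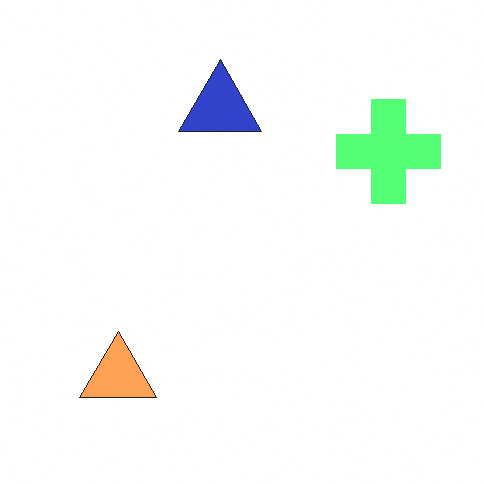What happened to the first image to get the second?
This is the original image brightened a lot.

Every pixel — background and shapes alike — is uniformly brightened.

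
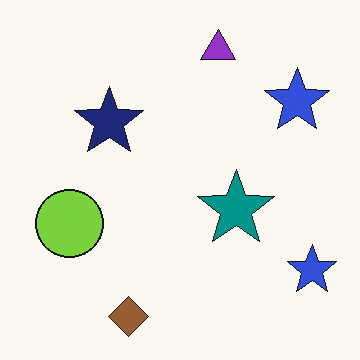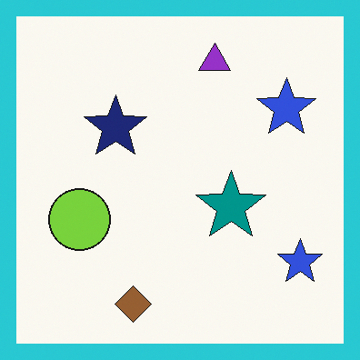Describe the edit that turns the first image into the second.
This is the original image framed with a cyan border.

A solid cyan frame runs around the edge of the second image, with the content slightly shrunk inside it.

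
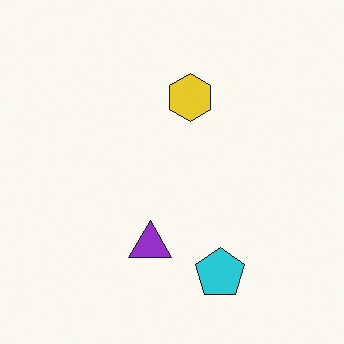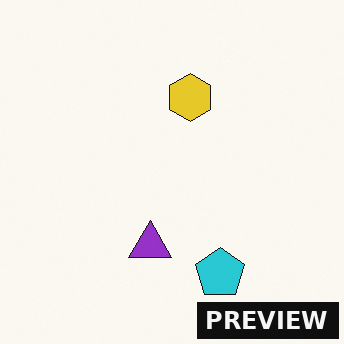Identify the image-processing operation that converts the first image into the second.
This is the original image watermarked with the text "PREVIEW" in the lower-right corner.

A dark label reading "PREVIEW" appears in the lower-right corner.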